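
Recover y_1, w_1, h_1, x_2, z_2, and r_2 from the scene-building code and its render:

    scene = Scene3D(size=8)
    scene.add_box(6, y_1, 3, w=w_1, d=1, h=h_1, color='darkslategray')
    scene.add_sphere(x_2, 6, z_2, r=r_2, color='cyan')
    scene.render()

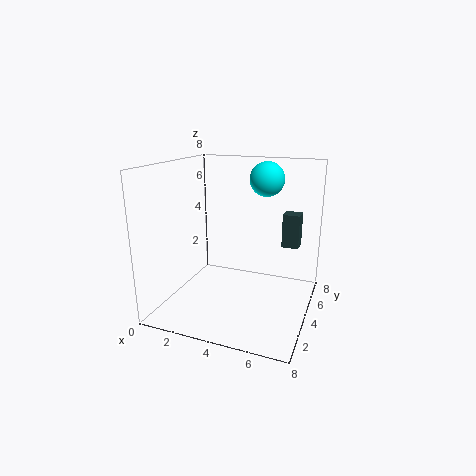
y_1 = 6, w_1 = 1, h_1 = 2, x_2 = 5, z_2 = 7, r_2 = 1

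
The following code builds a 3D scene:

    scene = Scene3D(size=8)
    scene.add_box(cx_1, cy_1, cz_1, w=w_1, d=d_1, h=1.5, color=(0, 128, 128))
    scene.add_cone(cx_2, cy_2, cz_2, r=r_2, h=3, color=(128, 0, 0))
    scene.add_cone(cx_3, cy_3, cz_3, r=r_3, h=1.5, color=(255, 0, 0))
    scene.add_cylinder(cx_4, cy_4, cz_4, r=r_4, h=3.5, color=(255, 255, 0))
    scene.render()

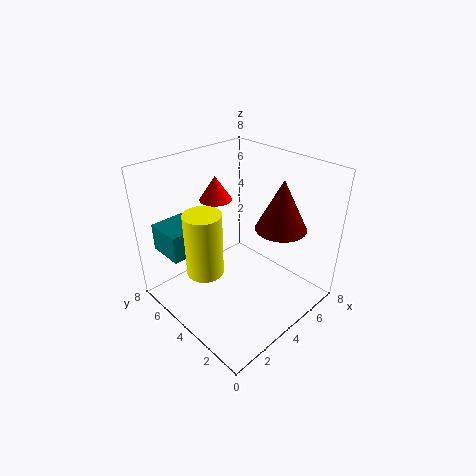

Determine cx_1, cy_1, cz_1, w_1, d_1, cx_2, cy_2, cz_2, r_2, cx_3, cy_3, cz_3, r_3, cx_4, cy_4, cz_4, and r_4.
cx_1 = 0.5, cy_1 = 5, cz_1 = 3.5, w_1 = 2, d_1 = 2, cx_2 = 6.5, cy_2 = 3, cz_2 = 4, r_2 = 1.5, cx_3 = 5, cy_3 = 7, cz_3 = 5, r_3 = 1, cx_4 = 2, cy_4 = 4.5, cz_4 = 2.5, r_4 = 1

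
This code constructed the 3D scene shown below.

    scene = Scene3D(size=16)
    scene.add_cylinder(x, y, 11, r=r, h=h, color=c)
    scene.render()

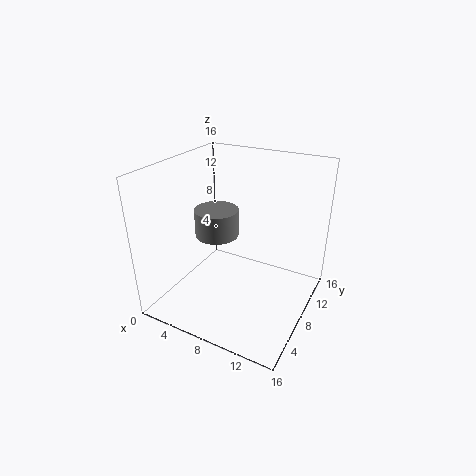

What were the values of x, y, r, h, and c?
x = 8.5; y = 3; r = 2; h = 2.5; c = 'gray'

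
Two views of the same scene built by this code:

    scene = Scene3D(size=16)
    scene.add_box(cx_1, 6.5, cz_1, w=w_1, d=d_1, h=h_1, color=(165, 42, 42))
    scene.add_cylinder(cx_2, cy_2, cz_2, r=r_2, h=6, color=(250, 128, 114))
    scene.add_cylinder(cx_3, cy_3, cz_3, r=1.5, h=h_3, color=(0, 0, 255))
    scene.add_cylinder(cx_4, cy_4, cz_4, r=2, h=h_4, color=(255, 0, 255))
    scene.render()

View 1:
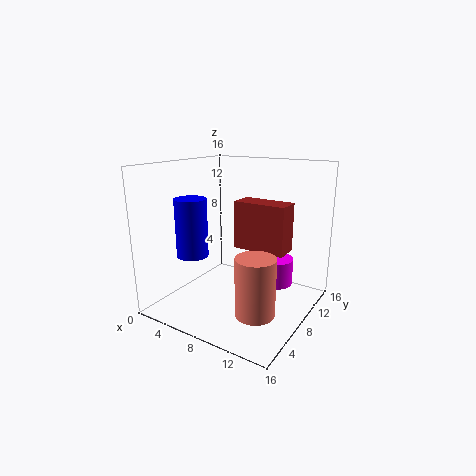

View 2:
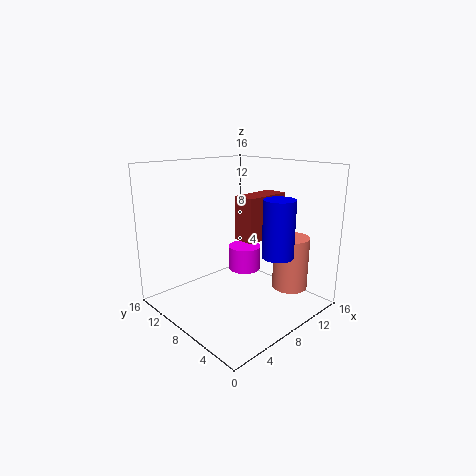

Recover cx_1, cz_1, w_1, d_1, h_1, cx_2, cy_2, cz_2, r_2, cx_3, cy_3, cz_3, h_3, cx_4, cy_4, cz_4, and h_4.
cx_1 = 8.5; cz_1 = 7.5; w_1 = 5.5; d_1 = 2.5; h_1 = 5; cx_2 = 12.5; cy_2 = 4; cz_2 = 2; r_2 = 2; cx_3 = 7; cy_3 = 1.5; cz_3 = 8; h_3 = 5.5; cx_4 = 11.5; cy_4 = 10.5; cz_4 = 2.5; h_4 = 3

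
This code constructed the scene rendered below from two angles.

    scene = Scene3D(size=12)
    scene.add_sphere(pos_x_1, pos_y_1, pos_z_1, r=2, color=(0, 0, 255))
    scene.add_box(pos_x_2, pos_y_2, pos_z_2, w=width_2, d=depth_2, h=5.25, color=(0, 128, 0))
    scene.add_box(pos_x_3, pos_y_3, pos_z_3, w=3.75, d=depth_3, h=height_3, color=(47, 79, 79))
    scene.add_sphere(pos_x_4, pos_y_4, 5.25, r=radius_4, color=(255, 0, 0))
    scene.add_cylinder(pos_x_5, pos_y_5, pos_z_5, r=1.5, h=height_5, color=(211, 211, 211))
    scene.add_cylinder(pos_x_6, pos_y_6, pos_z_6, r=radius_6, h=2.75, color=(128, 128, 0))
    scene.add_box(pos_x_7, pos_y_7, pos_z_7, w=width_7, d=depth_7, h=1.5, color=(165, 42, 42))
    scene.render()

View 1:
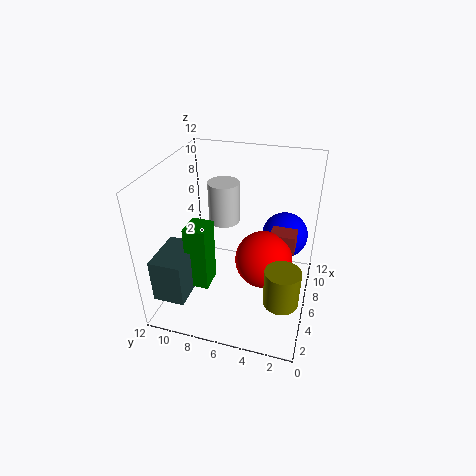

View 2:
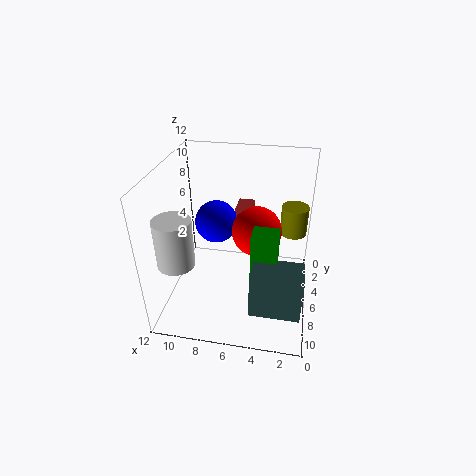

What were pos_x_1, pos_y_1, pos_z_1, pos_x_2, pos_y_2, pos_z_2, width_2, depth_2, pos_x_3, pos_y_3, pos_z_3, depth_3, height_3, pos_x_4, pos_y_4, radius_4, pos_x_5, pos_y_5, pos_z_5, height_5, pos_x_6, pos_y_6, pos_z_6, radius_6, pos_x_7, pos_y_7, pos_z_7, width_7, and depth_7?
pos_x_1 = 8.75; pos_y_1 = 2.5; pos_z_1 = 5.25; pos_x_2 = 2.5; pos_y_2 = 7.5; pos_z_2 = 3; width_2 = 2; depth_2 = 1.75; pos_x_3 = 0.5; pos_y_3 = 8.75; pos_z_3 = 2.75; depth_3 = 2.5; height_3 = 3.5; pos_x_4 = 4.75; pos_y_4 = 3.5; radius_4 = 2.25; pos_x_5 = 10.5; pos_y_5 = 8.75; pos_z_5 = 4.75; height_5 = 4; pos_x_6 = 1.5; pos_y_6 = 1.5; pos_z_6 = 4.25; radius_6 = 1.25; pos_x_7 = 5.25; pos_y_7 = 1.25; pos_z_7 = 5.75; width_7 = 1.5; depth_7 = 2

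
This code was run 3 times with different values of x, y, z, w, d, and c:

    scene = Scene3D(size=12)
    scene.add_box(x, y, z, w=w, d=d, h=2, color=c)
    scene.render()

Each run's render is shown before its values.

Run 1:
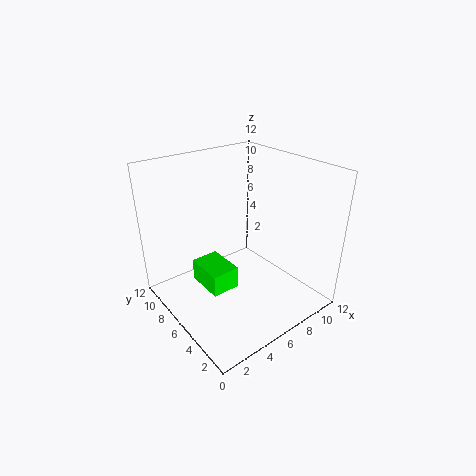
x = 3.5; y = 6; z = 1; w = 2.5; d = 3.5; c = 'lime'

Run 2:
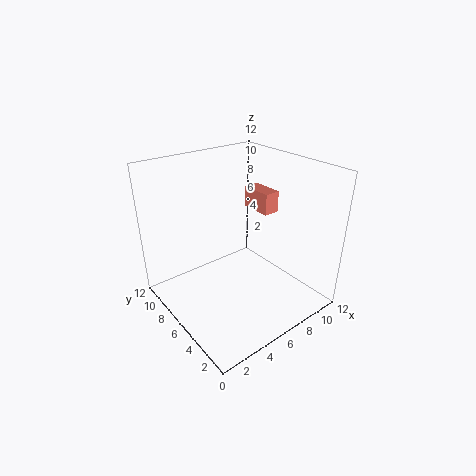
x = 10; y = 7; z = 6.5; w = 1.5; d = 3; c = 'salmon'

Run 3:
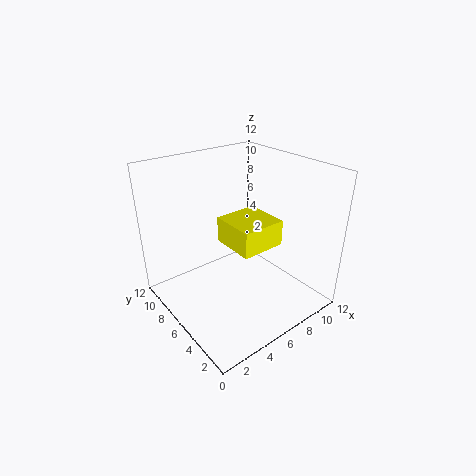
x = 4; y = 2.5; z = 6.5; w = 3.5; d = 3.5; c = 'yellow'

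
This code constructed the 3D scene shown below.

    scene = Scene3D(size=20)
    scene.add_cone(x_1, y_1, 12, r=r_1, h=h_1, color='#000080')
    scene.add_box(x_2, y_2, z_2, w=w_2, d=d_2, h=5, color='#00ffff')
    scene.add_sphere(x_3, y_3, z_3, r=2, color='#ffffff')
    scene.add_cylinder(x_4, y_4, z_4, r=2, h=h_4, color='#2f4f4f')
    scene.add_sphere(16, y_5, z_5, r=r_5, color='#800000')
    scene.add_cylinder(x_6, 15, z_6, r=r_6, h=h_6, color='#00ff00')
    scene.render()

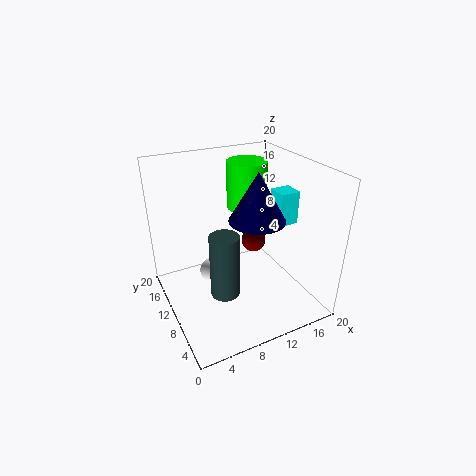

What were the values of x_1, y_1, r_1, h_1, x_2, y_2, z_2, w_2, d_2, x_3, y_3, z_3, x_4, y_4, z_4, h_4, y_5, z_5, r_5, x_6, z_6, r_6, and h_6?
x_1 = 13
y_1 = 10
r_1 = 4
h_1 = 7
x_2 = 17
y_2 = 10
z_2 = 10
w_2 = 3
d_2 = 3
x_3 = 8
y_3 = 15
z_3 = 2
x_4 = 7
y_4 = 8
z_4 = 3
h_4 = 9
y_5 = 16
z_5 = 5
r_5 = 2
x_6 = 14
z_6 = 12
r_6 = 3
h_6 = 7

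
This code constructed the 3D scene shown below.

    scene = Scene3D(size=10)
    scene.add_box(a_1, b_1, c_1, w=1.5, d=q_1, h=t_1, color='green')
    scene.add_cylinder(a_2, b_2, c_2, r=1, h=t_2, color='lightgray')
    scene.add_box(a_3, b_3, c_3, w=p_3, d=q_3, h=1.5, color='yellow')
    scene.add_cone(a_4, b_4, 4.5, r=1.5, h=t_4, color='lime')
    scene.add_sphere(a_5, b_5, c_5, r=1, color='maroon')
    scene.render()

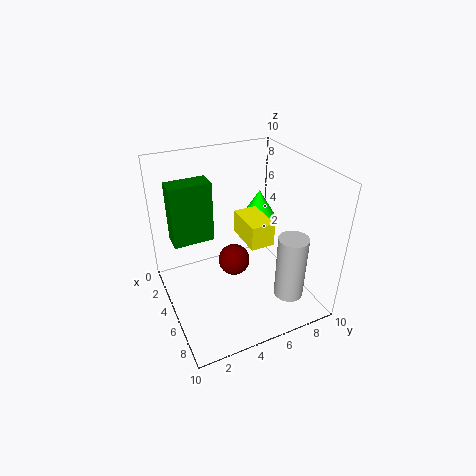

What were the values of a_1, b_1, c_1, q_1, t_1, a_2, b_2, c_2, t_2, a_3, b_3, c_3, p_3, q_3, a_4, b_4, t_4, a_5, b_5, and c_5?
a_1 = 1.5
b_1 = 1
c_1 = 4
q_1 = 3
t_1 = 4.5
a_2 = 8
b_2 = 7.5
c_2 = 1.5
t_2 = 4.5
a_3 = 5.5
b_3 = 4.5
c_3 = 6
p_3 = 2.5
q_3 = 1.5
a_4 = 2.5
b_4 = 8
t_4 = 2.5
a_5 = 6.5
b_5 = 4
c_5 = 4.5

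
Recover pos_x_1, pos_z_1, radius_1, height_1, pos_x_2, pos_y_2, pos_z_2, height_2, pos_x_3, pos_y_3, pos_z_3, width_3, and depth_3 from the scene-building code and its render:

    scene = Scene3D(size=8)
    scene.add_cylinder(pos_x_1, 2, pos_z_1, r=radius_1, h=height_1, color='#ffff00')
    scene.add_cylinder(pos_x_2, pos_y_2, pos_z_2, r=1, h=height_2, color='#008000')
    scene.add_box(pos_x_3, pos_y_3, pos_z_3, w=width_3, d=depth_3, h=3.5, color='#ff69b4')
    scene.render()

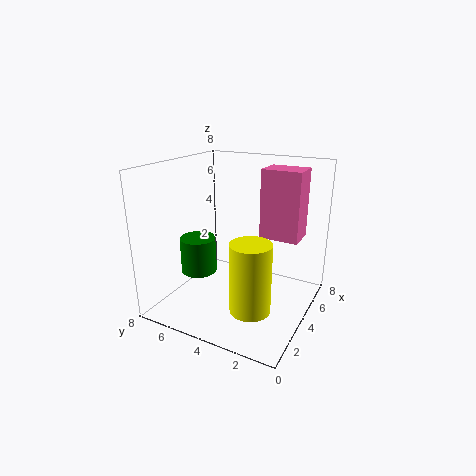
pos_x_1 = 1.5, pos_z_1 = 1.5, radius_1 = 1, height_1 = 3.5, pos_x_2 = 3, pos_y_2 = 6, pos_z_2 = 2, height_2 = 2, pos_x_3 = 3.5, pos_y_3 = 0.5, pos_z_3 = 4.5, width_3 = 1.5, depth_3 = 2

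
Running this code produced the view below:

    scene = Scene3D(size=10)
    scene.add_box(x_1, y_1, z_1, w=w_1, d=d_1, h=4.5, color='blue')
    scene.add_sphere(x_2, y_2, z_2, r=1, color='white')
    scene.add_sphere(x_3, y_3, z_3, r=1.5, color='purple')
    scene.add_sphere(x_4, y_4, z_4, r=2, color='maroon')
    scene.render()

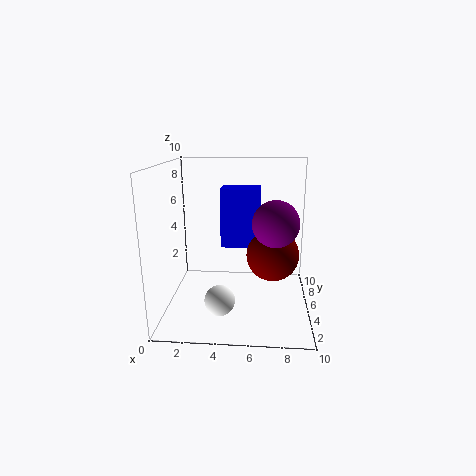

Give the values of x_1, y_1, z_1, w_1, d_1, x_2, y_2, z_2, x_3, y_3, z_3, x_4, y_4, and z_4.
x_1 = 3.5, y_1 = 7, z_1 = 3.5, w_1 = 3, d_1 = 2, x_2 = 4, y_2 = 2.5, z_2 = 1.5, x_3 = 7.5, y_3 = 3.5, z_3 = 6.5, x_4 = 7.5, y_4 = 7, z_4 = 3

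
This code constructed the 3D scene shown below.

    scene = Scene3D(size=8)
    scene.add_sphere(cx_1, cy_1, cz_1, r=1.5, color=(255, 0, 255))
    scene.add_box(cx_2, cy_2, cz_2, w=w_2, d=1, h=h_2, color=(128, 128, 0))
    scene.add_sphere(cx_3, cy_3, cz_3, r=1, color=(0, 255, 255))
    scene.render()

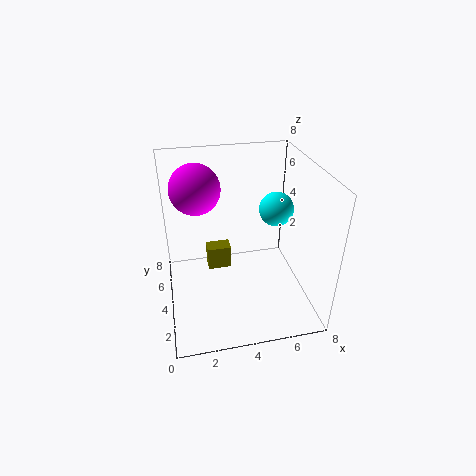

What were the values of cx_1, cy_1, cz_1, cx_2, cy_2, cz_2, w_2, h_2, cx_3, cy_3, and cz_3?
cx_1 = 2
cy_1 = 6.5
cz_1 = 6
cx_2 = 2.5
cy_2 = 6
cz_2 = 0.5
w_2 = 1.5
h_2 = 1.5
cx_3 = 6.5
cy_3 = 5
cz_3 = 5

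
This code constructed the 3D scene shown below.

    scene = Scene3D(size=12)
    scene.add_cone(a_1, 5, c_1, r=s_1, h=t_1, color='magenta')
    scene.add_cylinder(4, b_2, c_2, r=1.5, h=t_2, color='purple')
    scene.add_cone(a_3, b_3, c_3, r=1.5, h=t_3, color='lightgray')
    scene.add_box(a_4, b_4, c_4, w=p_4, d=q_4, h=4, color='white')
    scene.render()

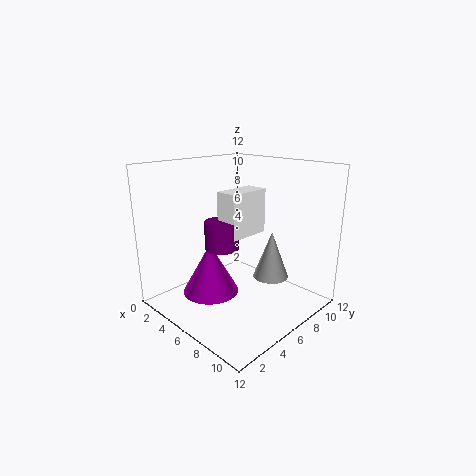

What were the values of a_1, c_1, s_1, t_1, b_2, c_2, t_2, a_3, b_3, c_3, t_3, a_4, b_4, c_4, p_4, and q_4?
a_1 = 3.5; c_1 = 0.5; s_1 = 2.5; t_1 = 4.5; b_2 = 6; c_2 = 4.5; t_2 = 2.5; a_3 = 8; b_3 = 8; c_3 = 2.5; t_3 = 4; a_4 = 3.5; b_4 = 6; c_4 = 5.5; p_4 = 2; q_4 = 4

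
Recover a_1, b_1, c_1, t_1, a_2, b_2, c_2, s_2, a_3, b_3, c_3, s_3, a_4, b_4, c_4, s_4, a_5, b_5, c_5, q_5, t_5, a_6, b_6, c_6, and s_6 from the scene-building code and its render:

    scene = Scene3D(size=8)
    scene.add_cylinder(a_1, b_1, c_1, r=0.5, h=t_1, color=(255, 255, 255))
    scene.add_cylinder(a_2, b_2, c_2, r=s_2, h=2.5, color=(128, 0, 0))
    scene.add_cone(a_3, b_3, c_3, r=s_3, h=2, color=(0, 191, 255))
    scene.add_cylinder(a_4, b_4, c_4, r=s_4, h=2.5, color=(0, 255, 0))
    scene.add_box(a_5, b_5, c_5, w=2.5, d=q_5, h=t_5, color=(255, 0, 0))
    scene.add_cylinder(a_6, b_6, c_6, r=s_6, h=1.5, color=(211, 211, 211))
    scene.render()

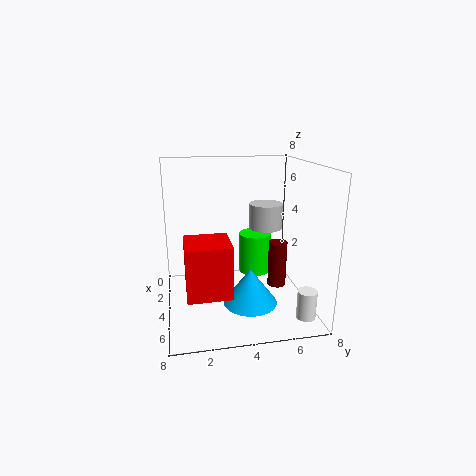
a_1 = 7; b_1 = 7; c_1 = 0.5; t_1 = 1.5; a_2 = 5; b_2 = 6; c_2 = 1.5; s_2 = 0.5; a_3 = 5; b_3 = 4.5; c_3 = 0.5; s_3 = 1.5; a_4 = 2; b_4 = 5.5; c_4 = 1; s_4 = 1; a_5 = 3; b_5 = 1; c_5 = 1; q_5 = 2.5; t_5 = 3; a_6 = 2.5; b_6 = 6; c_6 = 4; s_6 = 1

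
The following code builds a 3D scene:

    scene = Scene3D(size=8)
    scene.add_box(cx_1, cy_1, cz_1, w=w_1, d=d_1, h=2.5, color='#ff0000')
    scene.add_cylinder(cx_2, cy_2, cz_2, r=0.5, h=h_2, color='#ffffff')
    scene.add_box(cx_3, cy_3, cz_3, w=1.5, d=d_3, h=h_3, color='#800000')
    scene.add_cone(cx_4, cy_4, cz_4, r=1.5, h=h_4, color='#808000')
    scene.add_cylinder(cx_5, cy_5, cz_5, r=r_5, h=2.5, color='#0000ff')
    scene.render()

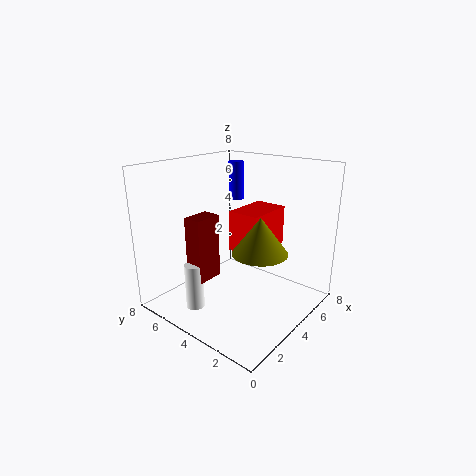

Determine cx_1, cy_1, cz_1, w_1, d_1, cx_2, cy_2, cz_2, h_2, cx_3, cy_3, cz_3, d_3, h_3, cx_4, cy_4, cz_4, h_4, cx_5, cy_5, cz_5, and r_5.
cx_1 = 5, cy_1 = 3.5, cz_1 = 2.5, w_1 = 3, d_1 = 2, cx_2 = 1.5, cy_2 = 5, cz_2 = 0.5, h_2 = 2.5, cx_3 = 1.5, cy_3 = 4.5, cz_3 = 2, d_3 = 1, h_3 = 3.5, cx_4 = 4, cy_4 = 2.5, cz_4 = 3.5, h_4 = 2, cx_5 = 7.5, cy_5 = 7, cz_5 = 5, r_5 = 0.5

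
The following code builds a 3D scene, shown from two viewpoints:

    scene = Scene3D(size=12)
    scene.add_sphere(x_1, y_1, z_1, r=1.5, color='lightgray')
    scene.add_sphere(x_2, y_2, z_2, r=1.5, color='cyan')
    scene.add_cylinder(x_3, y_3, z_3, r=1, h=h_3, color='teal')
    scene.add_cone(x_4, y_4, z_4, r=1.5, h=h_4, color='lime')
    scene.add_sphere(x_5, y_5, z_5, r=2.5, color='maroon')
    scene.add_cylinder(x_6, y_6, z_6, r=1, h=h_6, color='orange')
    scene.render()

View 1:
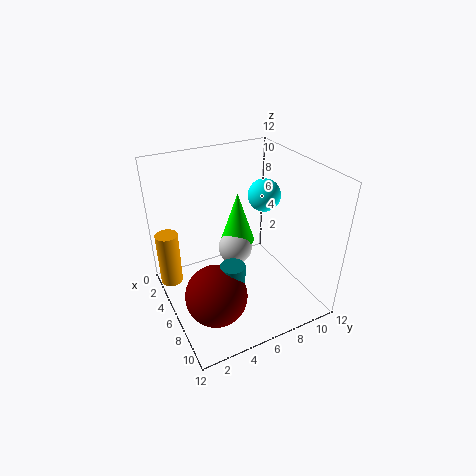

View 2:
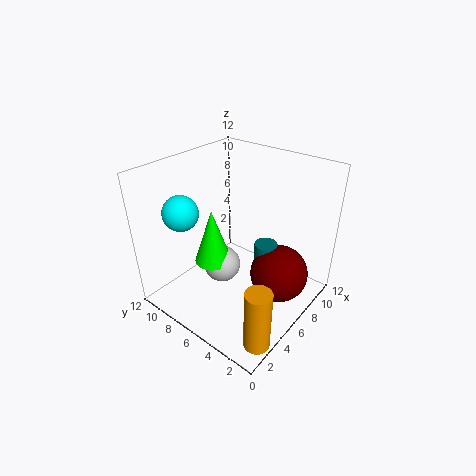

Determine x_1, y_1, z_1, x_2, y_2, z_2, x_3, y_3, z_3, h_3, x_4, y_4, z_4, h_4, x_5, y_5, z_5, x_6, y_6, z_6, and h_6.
x_1 = 4.5, y_1 = 6.5, z_1 = 4, x_2 = 3.5, y_2 = 10, z_2 = 8, x_3 = 8, y_3 = 4.5, z_3 = 1.5, h_3 = 3.5, x_4 = 4, y_4 = 7, z_4 = 4.5, h_4 = 4.5, x_5 = 8, y_5 = 3, z_5 = 2.5, x_6 = 2, y_6 = 1, z_6 = 0.5, h_6 = 5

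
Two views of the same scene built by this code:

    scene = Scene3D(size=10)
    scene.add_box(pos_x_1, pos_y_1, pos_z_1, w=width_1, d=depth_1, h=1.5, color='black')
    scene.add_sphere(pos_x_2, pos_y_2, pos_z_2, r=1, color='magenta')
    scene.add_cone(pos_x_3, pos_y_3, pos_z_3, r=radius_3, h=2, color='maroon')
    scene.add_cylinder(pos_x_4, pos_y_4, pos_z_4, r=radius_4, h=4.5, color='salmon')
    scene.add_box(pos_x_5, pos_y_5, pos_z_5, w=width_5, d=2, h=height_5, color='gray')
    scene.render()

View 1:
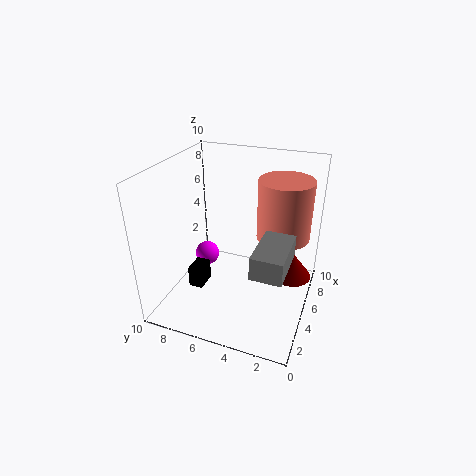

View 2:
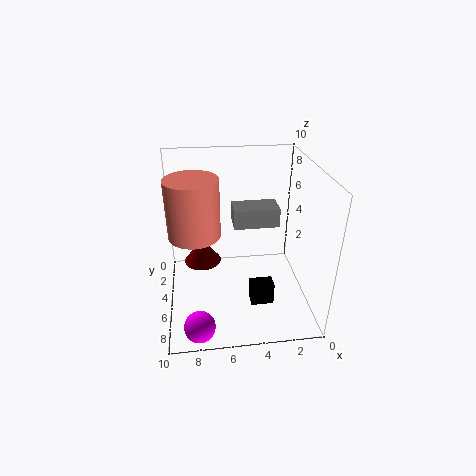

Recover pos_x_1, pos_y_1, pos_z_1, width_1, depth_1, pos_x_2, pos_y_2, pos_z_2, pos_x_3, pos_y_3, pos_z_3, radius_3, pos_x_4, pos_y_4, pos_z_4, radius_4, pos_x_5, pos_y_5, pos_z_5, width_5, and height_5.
pos_x_1 = 3, pos_y_1 = 7, pos_z_1 = 1.5, width_1 = 1.5, depth_1 = 1, pos_x_2 = 8, pos_y_2 = 9, pos_z_2 = 1, pos_x_3 = 7.5, pos_y_3 = 1.5, pos_z_3 = 1, radius_3 = 1.5, pos_x_4 = 8, pos_y_4 = 2.5, pos_z_4 = 4, radius_4 = 2, pos_x_5 = 1.5, pos_y_5 = 1, pos_z_5 = 4.5, width_5 = 3.5, height_5 = 1.5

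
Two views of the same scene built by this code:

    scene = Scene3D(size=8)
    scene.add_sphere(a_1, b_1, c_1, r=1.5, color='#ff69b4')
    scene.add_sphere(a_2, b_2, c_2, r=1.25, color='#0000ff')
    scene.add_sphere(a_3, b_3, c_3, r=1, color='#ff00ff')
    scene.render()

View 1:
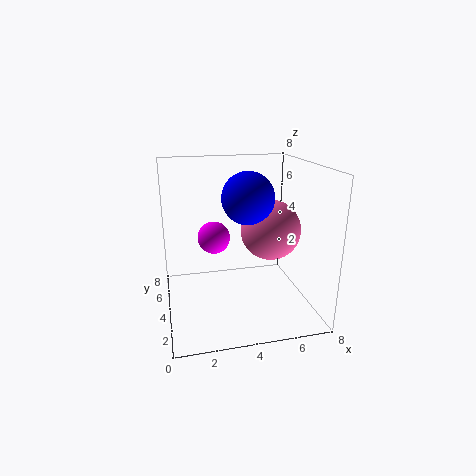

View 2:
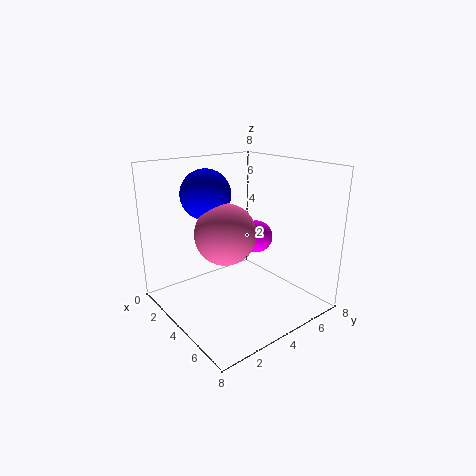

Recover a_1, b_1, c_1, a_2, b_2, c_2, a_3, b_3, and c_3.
a_1 = 5.25
b_1 = 2.25
c_1 = 5
a_2 = 4
b_2 = 2
c_2 = 6.75
a_3 = 3
b_3 = 6.25
c_3 = 3.25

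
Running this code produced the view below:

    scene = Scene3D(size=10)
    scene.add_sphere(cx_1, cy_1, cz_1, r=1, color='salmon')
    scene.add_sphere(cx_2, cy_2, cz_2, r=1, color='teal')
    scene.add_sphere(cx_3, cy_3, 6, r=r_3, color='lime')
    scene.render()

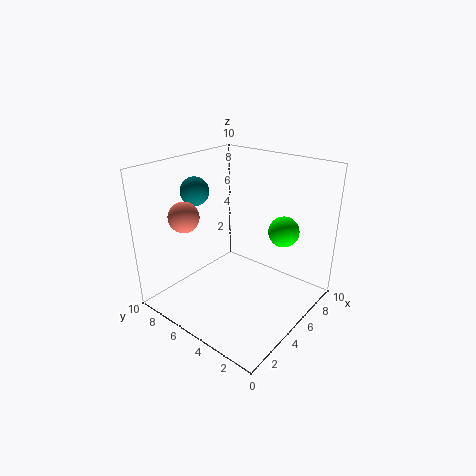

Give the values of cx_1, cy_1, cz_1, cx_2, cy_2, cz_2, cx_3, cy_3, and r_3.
cx_1 = 2, cy_1 = 7, cz_1 = 7, cx_2 = 4, cy_2 = 8, cz_2 = 8, cx_3 = 6, cy_3 = 2, r_3 = 1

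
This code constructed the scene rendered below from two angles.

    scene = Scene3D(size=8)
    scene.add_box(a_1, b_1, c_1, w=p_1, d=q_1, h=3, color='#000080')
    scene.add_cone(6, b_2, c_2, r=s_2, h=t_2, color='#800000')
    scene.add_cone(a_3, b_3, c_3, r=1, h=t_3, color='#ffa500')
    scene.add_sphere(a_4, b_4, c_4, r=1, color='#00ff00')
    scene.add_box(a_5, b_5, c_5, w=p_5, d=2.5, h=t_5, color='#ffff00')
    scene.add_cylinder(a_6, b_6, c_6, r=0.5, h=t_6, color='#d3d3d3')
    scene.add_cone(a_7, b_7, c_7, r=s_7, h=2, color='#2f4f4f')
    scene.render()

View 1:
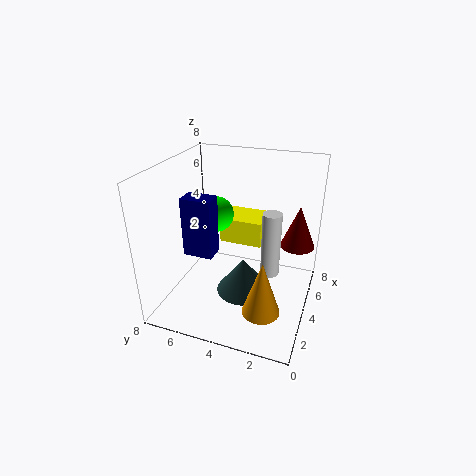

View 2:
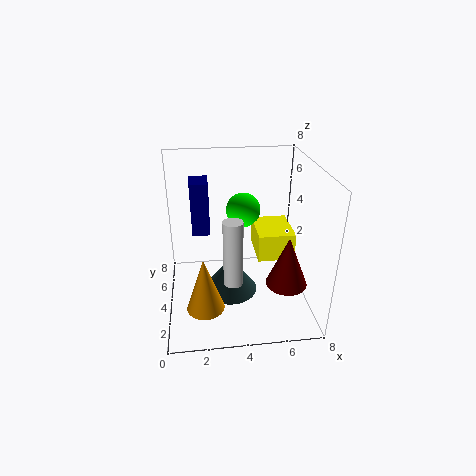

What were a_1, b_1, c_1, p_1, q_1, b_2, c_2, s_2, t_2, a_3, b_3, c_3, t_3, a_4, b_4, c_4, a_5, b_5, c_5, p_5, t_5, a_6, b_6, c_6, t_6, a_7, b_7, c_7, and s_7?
a_1 = 1.5; b_1 = 4.5; c_1 = 4; p_1 = 1; q_1 = 1.5; b_2 = 1; c_2 = 3; s_2 = 1; t_2 = 2.5; a_3 = 2; b_3 = 2; c_3 = 1; t_3 = 3; a_4 = 4.5; b_4 = 5.5; c_4 = 5; a_5 = 5; b_5 = 3; c_5 = 3; p_5 = 2; t_5 = 1.5; a_6 = 3.5; b_6 = 2; c_6 = 2.5; t_6 = 3.5; a_7 = 3.5; b_7 = 3.5; c_7 = 1; s_7 = 1.5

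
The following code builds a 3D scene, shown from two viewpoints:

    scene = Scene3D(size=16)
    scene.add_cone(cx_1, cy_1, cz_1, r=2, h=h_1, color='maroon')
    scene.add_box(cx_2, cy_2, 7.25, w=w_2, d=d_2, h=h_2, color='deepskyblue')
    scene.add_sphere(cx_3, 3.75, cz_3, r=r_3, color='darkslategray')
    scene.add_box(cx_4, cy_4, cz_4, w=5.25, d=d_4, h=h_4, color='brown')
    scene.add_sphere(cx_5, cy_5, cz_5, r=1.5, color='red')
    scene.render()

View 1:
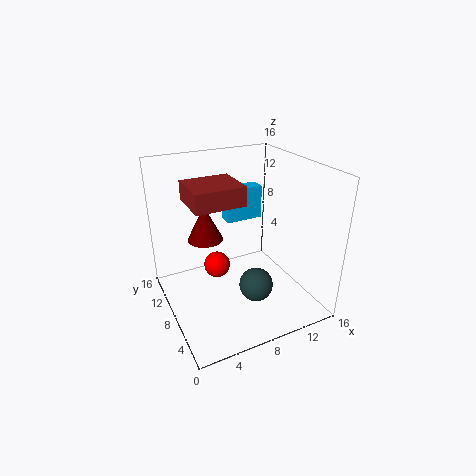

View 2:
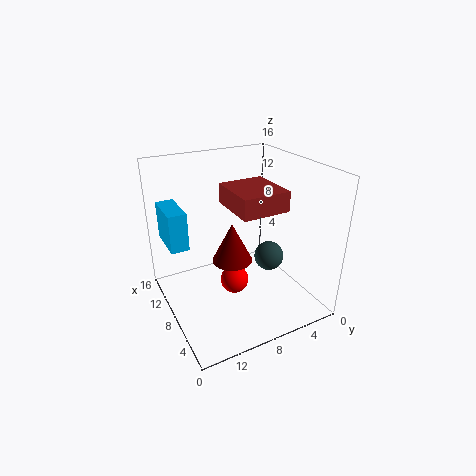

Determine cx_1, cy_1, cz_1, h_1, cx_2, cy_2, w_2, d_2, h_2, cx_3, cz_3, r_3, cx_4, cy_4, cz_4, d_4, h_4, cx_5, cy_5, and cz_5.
cx_1 = 5; cy_1 = 10.25; cz_1 = 7.5; h_1 = 4; cx_2 = 9.25; cy_2 = 13.25; w_2 = 4.75; d_2 = 2; h_2 = 4.25; cx_3 = 8; cz_3 = 4.5; r_3 = 1.75; cx_4 = 2.5; cy_4 = 5.5; cz_4 = 12.75; d_4 = 4.75; h_4 = 2; cx_5 = 6; cy_5 = 9.5; cz_5 = 4.25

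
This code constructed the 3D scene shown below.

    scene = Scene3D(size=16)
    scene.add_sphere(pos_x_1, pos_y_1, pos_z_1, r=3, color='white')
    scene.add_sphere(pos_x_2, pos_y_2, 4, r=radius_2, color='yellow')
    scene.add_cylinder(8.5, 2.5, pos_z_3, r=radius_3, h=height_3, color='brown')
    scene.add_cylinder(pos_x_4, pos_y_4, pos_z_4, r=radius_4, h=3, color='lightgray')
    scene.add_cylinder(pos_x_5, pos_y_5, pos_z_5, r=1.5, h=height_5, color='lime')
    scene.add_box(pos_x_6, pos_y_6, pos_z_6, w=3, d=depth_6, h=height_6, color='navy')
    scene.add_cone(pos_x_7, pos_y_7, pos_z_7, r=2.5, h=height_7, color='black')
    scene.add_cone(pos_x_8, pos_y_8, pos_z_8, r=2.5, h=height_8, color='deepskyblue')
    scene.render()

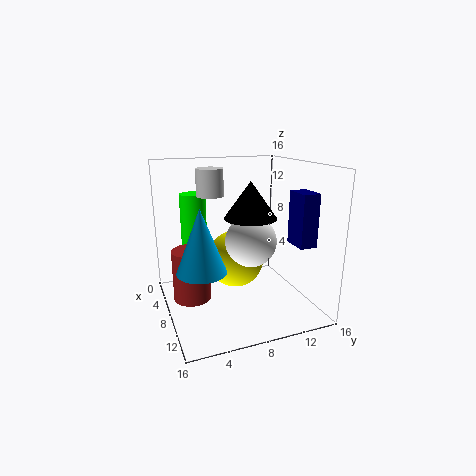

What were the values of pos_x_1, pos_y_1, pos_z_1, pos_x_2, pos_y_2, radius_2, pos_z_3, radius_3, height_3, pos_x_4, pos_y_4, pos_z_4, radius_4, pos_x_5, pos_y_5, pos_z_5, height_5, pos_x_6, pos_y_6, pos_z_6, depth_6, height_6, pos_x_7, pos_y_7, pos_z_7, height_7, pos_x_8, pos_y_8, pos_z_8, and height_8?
pos_x_1 = 7; pos_y_1 = 10; pos_z_1 = 7; pos_x_2 = 4.5; pos_y_2 = 9; radius_2 = 3.5; pos_z_3 = 2; radius_3 = 2; height_3 = 5.5; pos_x_4 = 6; pos_y_4 = 5.5; pos_z_4 = 12.5; radius_4 = 1.5; pos_x_5 = 4; pos_y_5 = 4; pos_z_5 = 6; height_5 = 6.5; pos_x_6 = 8.5; pos_y_6 = 14; pos_z_6 = 7; depth_6 = 2; height_6 = 6; pos_x_7 = 12.5; pos_y_7 = 7.5; pos_z_7 = 11.5; height_7 = 3.5; pos_x_8 = 11; pos_y_8 = 3; pos_z_8 = 6; height_8 = 6.5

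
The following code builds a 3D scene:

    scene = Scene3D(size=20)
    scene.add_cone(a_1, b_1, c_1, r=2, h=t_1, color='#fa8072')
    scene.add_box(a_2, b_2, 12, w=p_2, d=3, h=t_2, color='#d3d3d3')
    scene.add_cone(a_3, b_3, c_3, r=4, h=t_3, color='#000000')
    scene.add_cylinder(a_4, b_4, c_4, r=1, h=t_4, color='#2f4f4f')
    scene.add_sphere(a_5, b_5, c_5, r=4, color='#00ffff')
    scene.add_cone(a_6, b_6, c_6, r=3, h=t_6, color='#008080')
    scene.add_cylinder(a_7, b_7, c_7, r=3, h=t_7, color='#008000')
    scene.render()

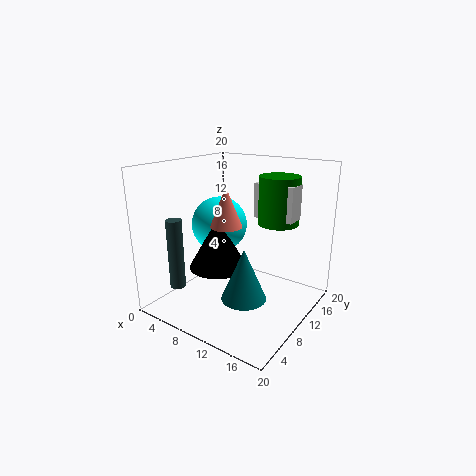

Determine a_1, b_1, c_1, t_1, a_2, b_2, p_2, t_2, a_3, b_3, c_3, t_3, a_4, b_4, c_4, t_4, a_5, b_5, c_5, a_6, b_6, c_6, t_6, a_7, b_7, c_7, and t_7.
a_1 = 11
b_1 = 6
c_1 = 13
t_1 = 5
a_2 = 10
b_2 = 14
p_2 = 6
t_2 = 5
a_3 = 8
b_3 = 8
c_3 = 6
t_3 = 7
a_4 = 6
b_4 = 2
c_4 = 5
t_4 = 9
a_5 = 6
b_5 = 11
c_5 = 11
a_6 = 13
b_6 = 7
c_6 = 3
t_6 = 7
a_7 = 13
b_7 = 16
c_7 = 11
t_7 = 7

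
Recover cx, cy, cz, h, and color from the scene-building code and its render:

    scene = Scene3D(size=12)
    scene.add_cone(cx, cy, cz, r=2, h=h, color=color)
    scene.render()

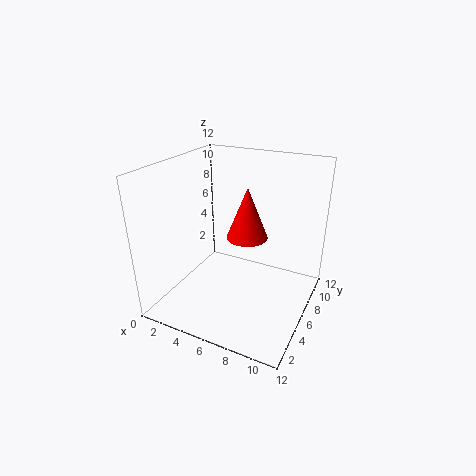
cx = 5, cy = 10, cz = 4, h = 5, color = 'red'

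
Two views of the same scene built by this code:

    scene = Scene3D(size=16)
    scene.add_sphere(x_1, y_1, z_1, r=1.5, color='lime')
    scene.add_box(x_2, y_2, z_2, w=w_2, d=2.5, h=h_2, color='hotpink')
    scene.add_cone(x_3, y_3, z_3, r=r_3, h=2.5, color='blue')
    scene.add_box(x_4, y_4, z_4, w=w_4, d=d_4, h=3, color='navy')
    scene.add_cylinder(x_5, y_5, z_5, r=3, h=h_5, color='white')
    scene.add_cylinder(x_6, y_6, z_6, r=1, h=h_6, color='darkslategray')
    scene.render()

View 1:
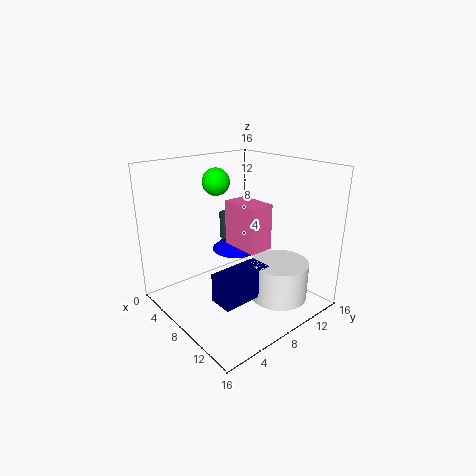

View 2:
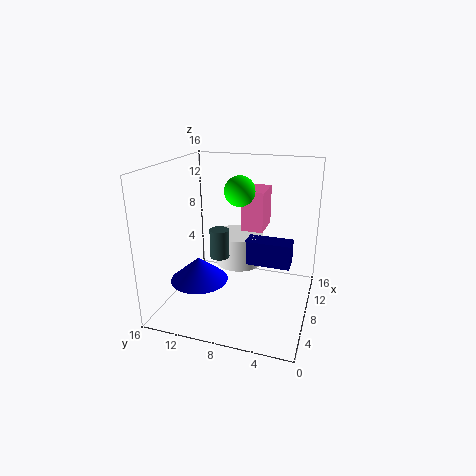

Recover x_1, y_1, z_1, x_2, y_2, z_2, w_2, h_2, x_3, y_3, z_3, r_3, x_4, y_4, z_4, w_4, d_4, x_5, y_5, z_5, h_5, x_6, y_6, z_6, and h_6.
x_1 = 5.5
y_1 = 7
z_1 = 14
x_2 = 9
y_2 = 5.5
z_2 = 8.5
w_2 = 4
h_2 = 4.5
x_3 = 4
y_3 = 11
z_3 = 4.5
r_3 = 3
x_4 = 10.5
y_4 = 2.5
z_4 = 3.5
w_4 = 2.5
d_4 = 5.5
x_5 = 13
y_5 = 9.5
z_5 = 2.5
h_5 = 4
x_6 = 5
y_6 = 9
z_6 = 7
h_6 = 3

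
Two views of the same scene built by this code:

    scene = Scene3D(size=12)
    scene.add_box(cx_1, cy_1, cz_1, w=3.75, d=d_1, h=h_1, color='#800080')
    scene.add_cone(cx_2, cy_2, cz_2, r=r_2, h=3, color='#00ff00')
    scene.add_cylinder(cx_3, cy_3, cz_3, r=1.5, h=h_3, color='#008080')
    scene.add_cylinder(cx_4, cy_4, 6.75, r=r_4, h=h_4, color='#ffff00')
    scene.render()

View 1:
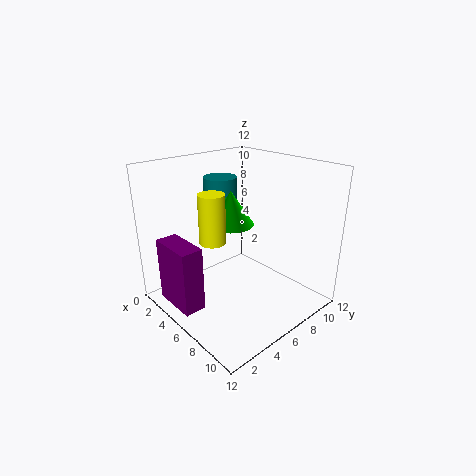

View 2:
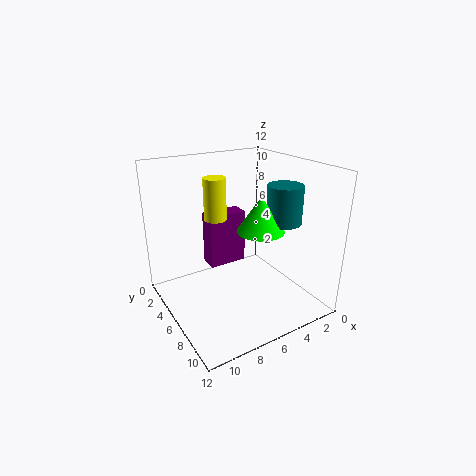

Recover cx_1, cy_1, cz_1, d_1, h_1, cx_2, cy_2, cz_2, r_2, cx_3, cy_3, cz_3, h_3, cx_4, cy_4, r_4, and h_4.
cx_1 = 2.75, cy_1 = 0.25, cz_1 = 1.25, d_1 = 1.75, h_1 = 5.25, cx_2 = 4.25, cy_2 = 6.75, cz_2 = 6.5, r_2 = 2, cx_3 = 2.25, cy_3 = 7.25, cz_3 = 7, h_3 = 3.25, cx_4 = 6.5, cy_4 = 3, r_4 = 1, h_4 = 3.75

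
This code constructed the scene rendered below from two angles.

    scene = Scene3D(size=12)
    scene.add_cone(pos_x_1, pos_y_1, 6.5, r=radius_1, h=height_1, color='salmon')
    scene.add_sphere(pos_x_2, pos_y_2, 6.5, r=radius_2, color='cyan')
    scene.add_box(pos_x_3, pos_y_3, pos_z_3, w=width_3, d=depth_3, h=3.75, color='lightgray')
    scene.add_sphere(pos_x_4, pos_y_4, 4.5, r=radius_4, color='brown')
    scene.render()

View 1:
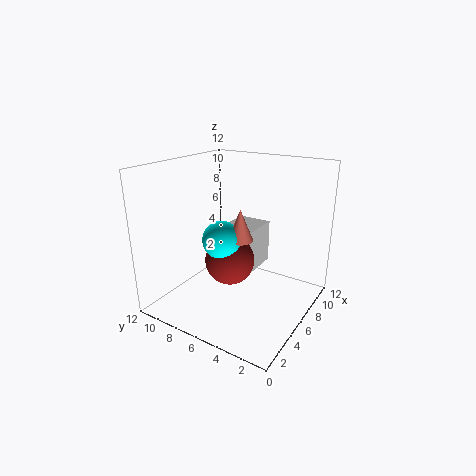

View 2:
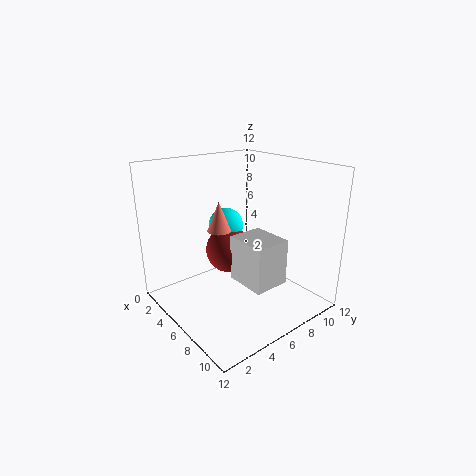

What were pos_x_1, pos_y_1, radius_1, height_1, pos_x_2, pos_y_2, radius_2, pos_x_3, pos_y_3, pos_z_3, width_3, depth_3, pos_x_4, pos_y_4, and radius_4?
pos_x_1 = 4.75
pos_y_1 = 5
radius_1 = 1
height_1 = 2.5
pos_x_2 = 4
pos_y_2 = 6.25
radius_2 = 1.5
pos_x_3 = 6.25
pos_y_3 = 5
pos_z_3 = 2.75
width_3 = 3.5
depth_3 = 3
pos_x_4 = 4.75
pos_y_4 = 6
radius_4 = 2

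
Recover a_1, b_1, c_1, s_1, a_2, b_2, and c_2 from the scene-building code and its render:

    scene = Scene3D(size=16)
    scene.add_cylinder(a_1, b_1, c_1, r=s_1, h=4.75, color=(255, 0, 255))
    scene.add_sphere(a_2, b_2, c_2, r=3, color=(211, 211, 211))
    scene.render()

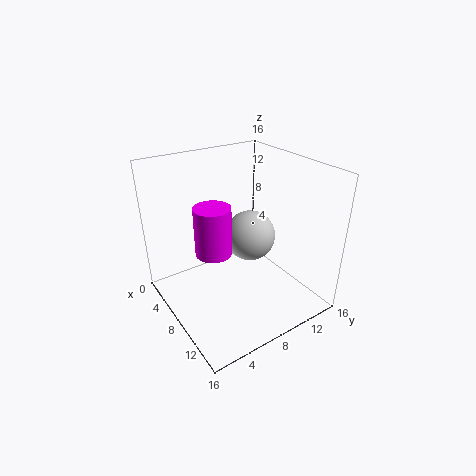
a_1 = 10.5, b_1 = 3.5, c_1 = 9, s_1 = 1.75, a_2 = 6.5, b_2 = 10.75, c_2 = 6.75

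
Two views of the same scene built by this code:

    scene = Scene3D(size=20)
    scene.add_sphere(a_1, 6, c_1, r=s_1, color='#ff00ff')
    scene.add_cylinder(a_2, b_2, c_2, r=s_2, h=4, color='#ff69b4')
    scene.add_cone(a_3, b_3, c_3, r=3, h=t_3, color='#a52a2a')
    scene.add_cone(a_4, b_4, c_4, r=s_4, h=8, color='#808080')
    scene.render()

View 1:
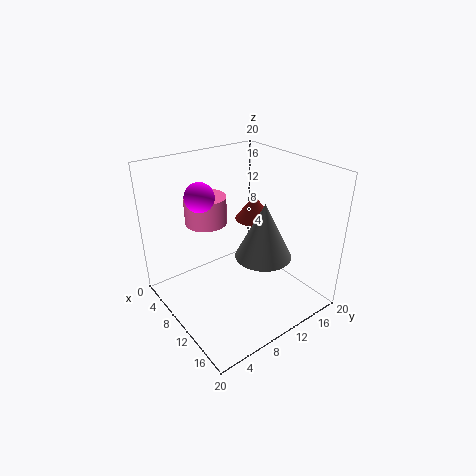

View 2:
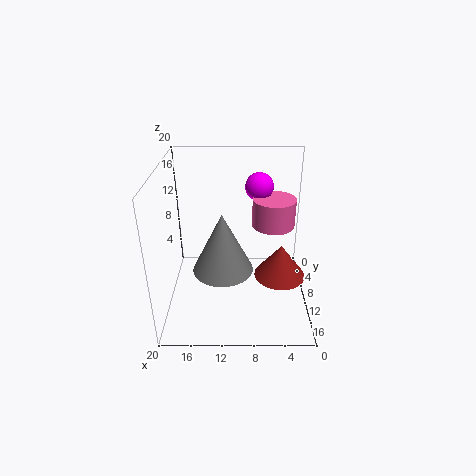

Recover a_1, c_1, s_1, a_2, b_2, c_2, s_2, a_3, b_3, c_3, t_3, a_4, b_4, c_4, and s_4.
a_1 = 7, c_1 = 16, s_1 = 2, a_2 = 5, b_2 = 8, c_2 = 11, s_2 = 3, a_3 = 5, b_3 = 17, c_3 = 9, t_3 = 4, a_4 = 12, b_4 = 13, c_4 = 7, s_4 = 4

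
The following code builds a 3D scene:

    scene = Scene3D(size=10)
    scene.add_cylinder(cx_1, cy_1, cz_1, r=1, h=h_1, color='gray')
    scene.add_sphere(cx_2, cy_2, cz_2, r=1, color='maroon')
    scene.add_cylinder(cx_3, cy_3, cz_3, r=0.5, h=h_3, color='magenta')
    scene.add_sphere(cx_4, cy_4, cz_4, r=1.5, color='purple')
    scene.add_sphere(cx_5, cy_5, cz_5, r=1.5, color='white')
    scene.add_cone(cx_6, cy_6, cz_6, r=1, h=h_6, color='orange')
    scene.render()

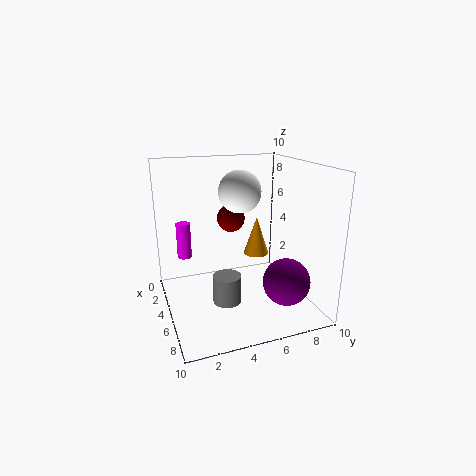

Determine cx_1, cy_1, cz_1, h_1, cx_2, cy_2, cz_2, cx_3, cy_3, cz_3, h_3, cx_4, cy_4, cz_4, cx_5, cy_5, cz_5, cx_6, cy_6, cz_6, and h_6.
cx_1 = 5.5, cy_1 = 4, cz_1 = 0.5, h_1 = 2, cx_2 = 3.5, cy_2 = 5, cz_2 = 6, cx_3 = 3.5, cy_3 = 1.5, cz_3 = 3.5, h_3 = 2.5, cx_4 = 8.5, cy_4 = 7, cz_4 = 3, cx_5 = 4, cy_5 = 5.5, cz_5 = 8, cx_6 = 2.5, cy_6 = 7.5, cz_6 = 2.5, h_6 = 3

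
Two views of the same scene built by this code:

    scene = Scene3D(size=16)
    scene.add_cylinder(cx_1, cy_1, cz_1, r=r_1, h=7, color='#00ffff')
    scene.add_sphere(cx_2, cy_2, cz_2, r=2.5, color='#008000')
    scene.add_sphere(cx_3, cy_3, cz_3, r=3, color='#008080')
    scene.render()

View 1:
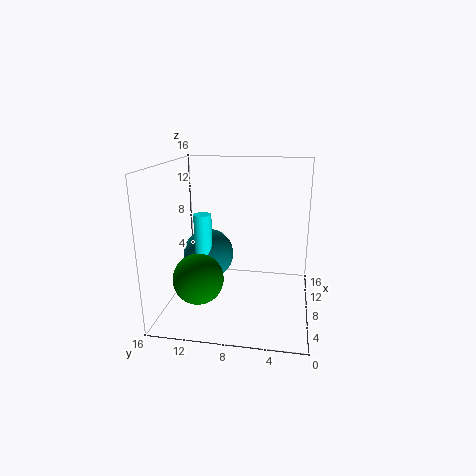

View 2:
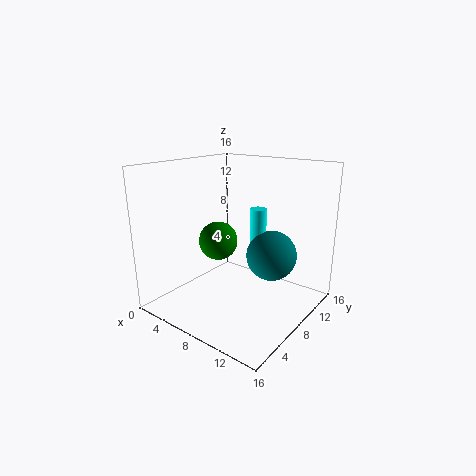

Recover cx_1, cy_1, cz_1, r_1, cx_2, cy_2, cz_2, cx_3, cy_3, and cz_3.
cx_1 = 8; cy_1 = 12; cz_1 = 3.5; r_1 = 1; cx_2 = 2.5; cy_2 = 11; cz_2 = 5.5; cx_3 = 10; cy_3 = 12; cz_3 = 5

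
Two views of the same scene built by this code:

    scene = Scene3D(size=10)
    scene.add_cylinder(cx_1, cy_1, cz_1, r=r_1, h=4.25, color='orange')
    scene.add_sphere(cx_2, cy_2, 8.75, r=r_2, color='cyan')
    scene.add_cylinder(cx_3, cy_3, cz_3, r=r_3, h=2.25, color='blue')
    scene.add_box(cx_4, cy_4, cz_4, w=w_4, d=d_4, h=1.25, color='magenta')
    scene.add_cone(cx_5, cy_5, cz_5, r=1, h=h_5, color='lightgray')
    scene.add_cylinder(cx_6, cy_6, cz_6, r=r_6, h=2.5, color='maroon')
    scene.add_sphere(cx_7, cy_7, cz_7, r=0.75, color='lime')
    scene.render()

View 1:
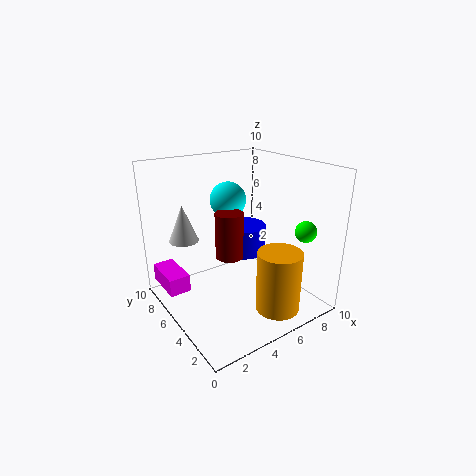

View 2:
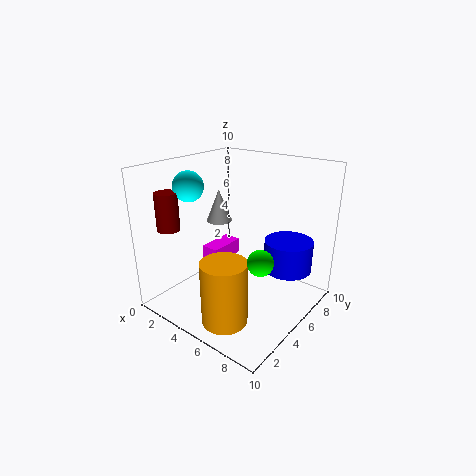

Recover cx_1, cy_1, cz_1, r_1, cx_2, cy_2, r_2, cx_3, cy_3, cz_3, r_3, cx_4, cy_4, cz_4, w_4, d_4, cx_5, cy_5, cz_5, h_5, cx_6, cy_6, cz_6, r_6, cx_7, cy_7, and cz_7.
cx_1 = 6.25; cy_1 = 2; cz_1 = 0.5; r_1 = 1.5; cx_2 = 2.75; cy_2 = 2.75; r_2 = 1; cx_3 = 7.5; cy_3 = 7.75; cz_3 = 2.25; r_3 = 1.75; cx_4 = 0.25; cy_4 = 6.25; cz_4 = 1.25; w_4 = 1.5; d_4 = 3; cx_5 = 1.75; cy_5 = 6.75; cz_5 = 5; h_5 = 2.5; cx_6 = 2; cy_6 = 1.5; cz_6 = 6; r_6 = 0.75; cx_7 = 8.75; cy_7 = 2.25; cz_7 = 5.5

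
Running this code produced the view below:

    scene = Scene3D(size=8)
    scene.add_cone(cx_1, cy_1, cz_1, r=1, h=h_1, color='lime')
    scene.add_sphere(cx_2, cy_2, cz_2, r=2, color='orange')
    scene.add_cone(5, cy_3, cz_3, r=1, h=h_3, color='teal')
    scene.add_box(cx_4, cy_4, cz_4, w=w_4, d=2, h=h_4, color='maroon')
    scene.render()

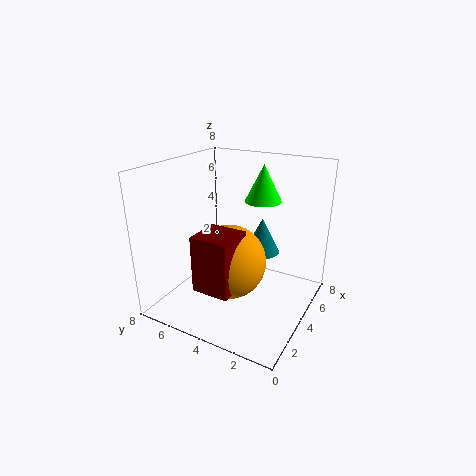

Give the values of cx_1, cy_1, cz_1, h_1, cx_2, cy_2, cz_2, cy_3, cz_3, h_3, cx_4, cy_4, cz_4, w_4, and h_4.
cx_1 = 5, cy_1 = 3, cz_1 = 6, h_1 = 2, cx_2 = 3, cy_2 = 4, cz_2 = 3, cy_3 = 3, cz_3 = 3, h_3 = 2, cx_4 = 1, cy_4 = 3, cz_4 = 2, w_4 = 2, h_4 = 3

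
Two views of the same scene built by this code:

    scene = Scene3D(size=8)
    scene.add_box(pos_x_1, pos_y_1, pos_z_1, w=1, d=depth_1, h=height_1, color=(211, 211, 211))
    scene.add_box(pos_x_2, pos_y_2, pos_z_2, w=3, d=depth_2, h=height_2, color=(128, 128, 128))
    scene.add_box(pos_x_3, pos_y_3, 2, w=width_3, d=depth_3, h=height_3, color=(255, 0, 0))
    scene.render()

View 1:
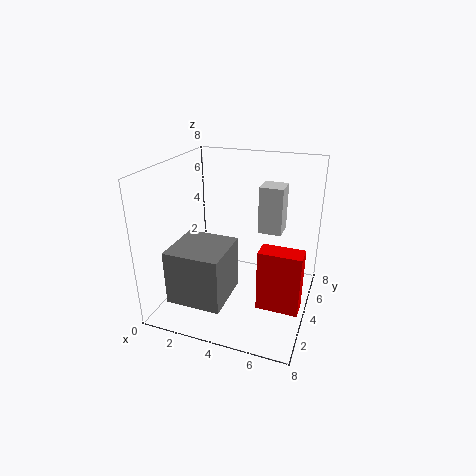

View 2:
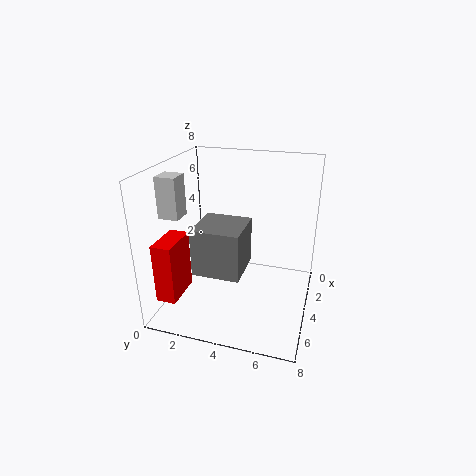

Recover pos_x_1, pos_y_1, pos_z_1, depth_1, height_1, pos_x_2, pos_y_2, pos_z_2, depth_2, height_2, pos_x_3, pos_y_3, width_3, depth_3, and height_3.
pos_x_1 = 6, pos_y_1 = 1, pos_z_1 = 6, depth_1 = 1, height_1 = 2, pos_x_2 = 1, pos_y_2 = 1, pos_z_2 = 1, depth_2 = 3, height_2 = 3, pos_x_3 = 6, pos_y_3 = 1, width_3 = 2, depth_3 = 1, height_3 = 3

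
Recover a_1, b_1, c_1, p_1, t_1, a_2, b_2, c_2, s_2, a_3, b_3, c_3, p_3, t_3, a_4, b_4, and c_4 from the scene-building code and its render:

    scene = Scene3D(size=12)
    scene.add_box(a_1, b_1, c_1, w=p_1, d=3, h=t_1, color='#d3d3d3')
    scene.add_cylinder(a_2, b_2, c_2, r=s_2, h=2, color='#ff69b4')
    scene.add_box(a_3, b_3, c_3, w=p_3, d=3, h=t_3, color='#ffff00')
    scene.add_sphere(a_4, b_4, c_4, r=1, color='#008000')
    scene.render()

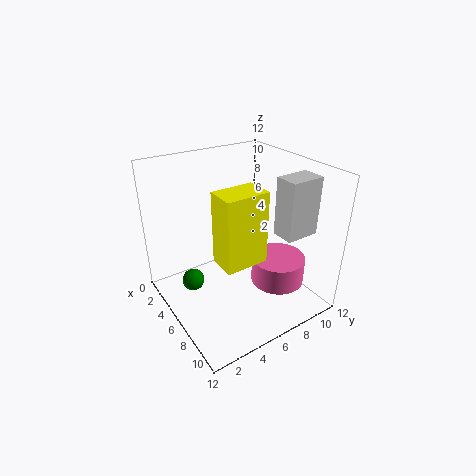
a_1 = 7
b_1 = 9
c_1 = 6
p_1 = 2
t_1 = 5
a_2 = 10
b_2 = 7
c_2 = 4
s_2 = 2
a_3 = 9
b_3 = 2
c_3 = 7
p_3 = 2
t_3 = 5
a_4 = 3
b_4 = 3
c_4 = 1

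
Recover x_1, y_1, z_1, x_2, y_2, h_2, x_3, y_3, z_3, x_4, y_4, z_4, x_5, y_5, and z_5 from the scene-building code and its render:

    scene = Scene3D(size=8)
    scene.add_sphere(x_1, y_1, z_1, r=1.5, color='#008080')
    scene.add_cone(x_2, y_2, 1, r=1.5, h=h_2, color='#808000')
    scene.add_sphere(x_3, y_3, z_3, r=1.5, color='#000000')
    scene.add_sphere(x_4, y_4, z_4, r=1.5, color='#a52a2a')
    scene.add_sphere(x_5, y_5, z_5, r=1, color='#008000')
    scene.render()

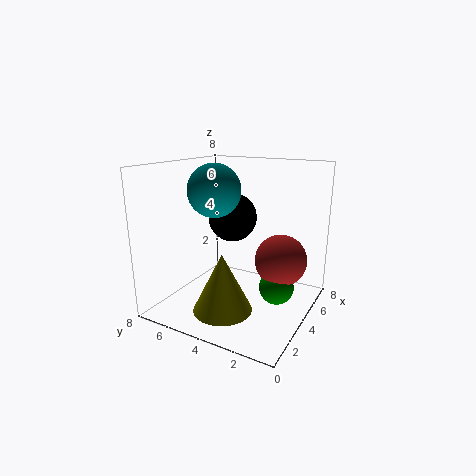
x_1 = 4, y_1 = 5.5, z_1 = 6.5, x_2 = 1.5, y_2 = 3.5, h_2 = 3, x_3 = 6, y_3 = 5.5, z_3 = 4.5, x_4 = 5.5, y_4 = 2, z_4 = 2.5, x_5 = 5, y_5 = 2, z_5 = 1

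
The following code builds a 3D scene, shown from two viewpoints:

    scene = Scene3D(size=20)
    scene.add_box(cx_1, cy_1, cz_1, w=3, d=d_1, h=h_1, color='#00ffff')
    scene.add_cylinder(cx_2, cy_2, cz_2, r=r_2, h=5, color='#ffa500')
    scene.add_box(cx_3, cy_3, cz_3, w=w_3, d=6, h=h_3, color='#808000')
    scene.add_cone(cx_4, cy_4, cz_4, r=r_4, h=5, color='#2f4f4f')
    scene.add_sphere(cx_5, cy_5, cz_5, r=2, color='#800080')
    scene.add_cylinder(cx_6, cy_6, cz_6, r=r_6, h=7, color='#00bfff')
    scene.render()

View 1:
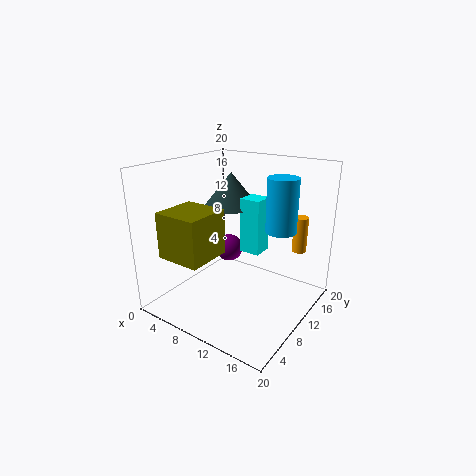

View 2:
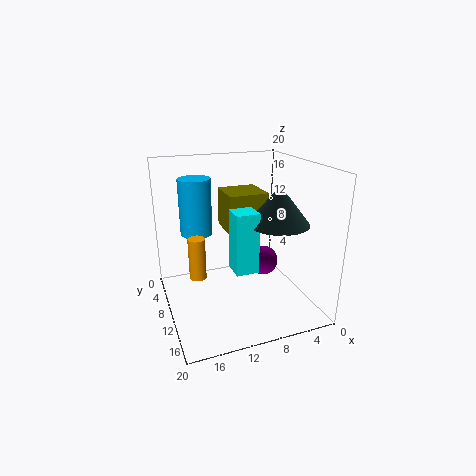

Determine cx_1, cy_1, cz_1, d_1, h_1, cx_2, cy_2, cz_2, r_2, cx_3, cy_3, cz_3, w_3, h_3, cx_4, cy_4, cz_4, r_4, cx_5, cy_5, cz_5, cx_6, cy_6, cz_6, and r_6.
cx_1 = 9; cy_1 = 12; cz_1 = 7; d_1 = 3; h_1 = 8; cx_2 = 17; cy_2 = 15; cz_2 = 8; r_2 = 1; cx_3 = 4; cy_3 = 1; cz_3 = 9; w_3 = 6; h_3 = 6; cx_4 = 6; cy_4 = 14; cz_4 = 13; r_4 = 4; cx_5 = 7; cy_5 = 12; cz_5 = 7; cx_6 = 16; cy_6 = 11; cz_6 = 12; r_6 = 2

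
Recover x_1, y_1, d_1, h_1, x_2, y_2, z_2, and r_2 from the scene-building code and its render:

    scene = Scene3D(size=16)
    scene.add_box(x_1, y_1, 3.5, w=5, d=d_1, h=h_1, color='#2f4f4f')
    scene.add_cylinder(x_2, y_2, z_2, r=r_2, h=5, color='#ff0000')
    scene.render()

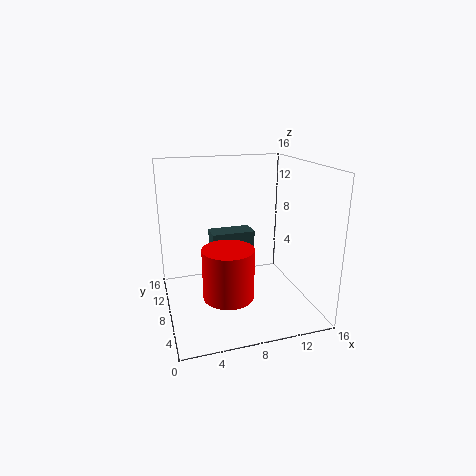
x_1 = 5.5; y_1 = 9.5; d_1 = 2.5; h_1 = 4.5; x_2 = 5.5; y_2 = 3; z_2 = 4; r_2 = 2.5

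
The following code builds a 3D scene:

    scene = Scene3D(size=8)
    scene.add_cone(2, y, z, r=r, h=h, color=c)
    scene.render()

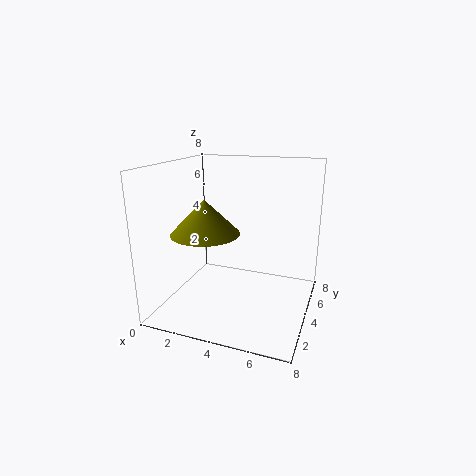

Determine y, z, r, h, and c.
y = 4, z = 4, r = 2, h = 2, c = 'olive'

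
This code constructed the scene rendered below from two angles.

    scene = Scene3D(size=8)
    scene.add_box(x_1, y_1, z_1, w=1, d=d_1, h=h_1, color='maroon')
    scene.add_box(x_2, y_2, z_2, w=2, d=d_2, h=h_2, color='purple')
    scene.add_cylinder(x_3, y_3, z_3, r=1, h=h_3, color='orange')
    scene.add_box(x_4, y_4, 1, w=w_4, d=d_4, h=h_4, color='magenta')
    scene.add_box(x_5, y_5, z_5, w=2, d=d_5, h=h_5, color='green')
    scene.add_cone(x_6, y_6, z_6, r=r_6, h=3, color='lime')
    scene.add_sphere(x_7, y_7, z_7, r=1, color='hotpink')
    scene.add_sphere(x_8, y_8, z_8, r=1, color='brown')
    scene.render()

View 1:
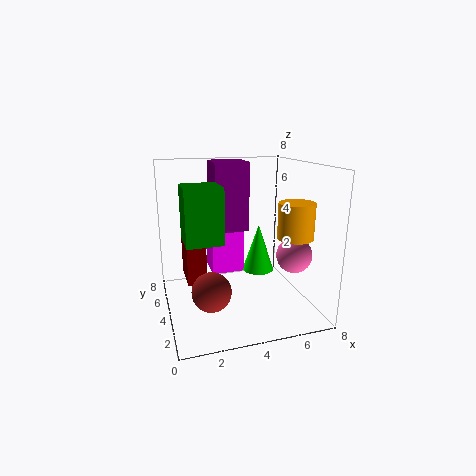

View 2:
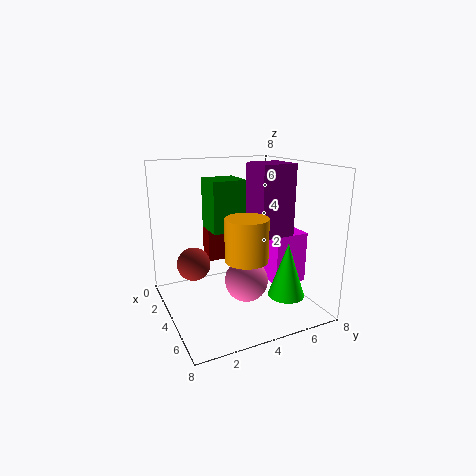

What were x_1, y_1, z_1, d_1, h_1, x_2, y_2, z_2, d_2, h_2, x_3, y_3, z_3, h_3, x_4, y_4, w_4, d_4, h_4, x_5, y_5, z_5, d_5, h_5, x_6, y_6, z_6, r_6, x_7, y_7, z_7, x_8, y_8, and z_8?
x_1 = 1, y_1 = 3, z_1 = 2, d_1 = 2, h_1 = 2, x_2 = 3, y_2 = 5, z_2 = 4, d_2 = 2, h_2 = 4, x_3 = 7, y_3 = 3, z_3 = 4, h_3 = 2, x_4 = 3, y_4 = 6, w_4 = 2, d_4 = 2, h_4 = 3, x_5 = 1, y_5 = 3, z_5 = 4, d_5 = 2, h_5 = 3, x_6 = 6, y_6 = 6, z_6 = 1, r_6 = 1, x_7 = 7, y_7 = 3, z_7 = 3, x_8 = 2, y_8 = 2, z_8 = 2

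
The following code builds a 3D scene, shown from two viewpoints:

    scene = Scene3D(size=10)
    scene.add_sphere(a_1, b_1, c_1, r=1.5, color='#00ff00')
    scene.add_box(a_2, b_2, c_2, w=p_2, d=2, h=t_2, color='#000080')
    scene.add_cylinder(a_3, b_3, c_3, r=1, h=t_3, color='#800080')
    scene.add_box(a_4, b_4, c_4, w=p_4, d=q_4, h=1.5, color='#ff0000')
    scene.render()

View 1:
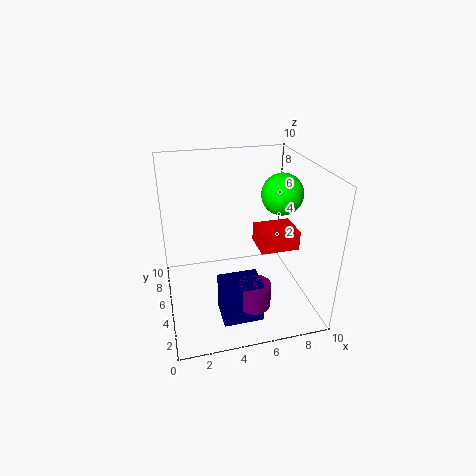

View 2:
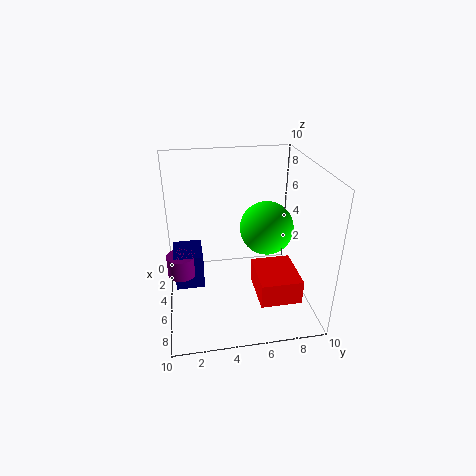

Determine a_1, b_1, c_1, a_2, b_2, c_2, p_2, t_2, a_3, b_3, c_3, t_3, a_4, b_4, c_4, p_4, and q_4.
a_1 = 8.5, b_1 = 6, c_1 = 7.5, a_2 = 3, b_2 = 0.5, c_2 = 1.5, p_2 = 2.5, t_2 = 2.5, a_3 = 5, b_3 = 1, c_3 = 2.5, t_3 = 1.5, a_4 = 7, b_4 = 5.5, c_4 = 3, p_4 = 3, q_4 = 2.5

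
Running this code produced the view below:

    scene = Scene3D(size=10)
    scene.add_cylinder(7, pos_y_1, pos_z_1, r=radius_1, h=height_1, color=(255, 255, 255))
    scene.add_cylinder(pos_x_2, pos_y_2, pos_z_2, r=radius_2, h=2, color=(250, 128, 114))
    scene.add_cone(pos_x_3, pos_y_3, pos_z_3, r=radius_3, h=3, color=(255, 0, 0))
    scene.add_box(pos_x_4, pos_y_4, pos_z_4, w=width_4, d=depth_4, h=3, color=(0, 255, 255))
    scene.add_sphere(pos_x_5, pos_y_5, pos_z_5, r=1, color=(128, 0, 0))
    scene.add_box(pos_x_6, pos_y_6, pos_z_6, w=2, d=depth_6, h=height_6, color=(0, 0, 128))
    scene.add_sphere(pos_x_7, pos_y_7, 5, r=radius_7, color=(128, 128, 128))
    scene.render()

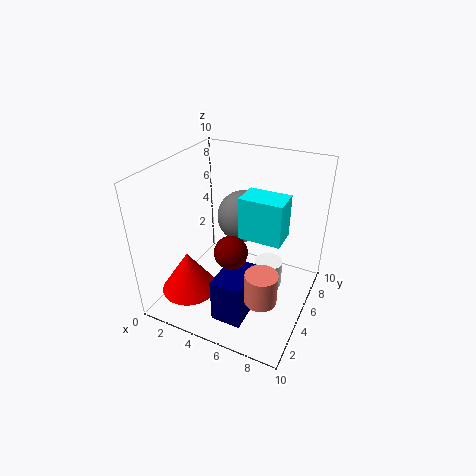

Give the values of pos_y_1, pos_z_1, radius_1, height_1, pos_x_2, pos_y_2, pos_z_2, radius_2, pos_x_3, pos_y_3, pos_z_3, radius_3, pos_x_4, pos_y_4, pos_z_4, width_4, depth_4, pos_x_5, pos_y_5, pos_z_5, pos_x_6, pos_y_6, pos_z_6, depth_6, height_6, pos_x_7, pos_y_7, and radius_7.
pos_y_1 = 6; pos_z_1 = 1; radius_1 = 1; height_1 = 2; pos_x_2 = 8; pos_y_2 = 2; pos_z_2 = 3; radius_2 = 1; pos_x_3 = 2; pos_y_3 = 3; pos_z_3 = 1; radius_3 = 2; pos_x_4 = 5; pos_y_4 = 5; pos_z_4 = 5; width_4 = 3; depth_4 = 2; pos_x_5 = 6; pos_y_5 = 2; pos_z_5 = 6; pos_x_6 = 5; pos_y_6 = 1; pos_z_6 = 1; depth_6 = 3; height_6 = 3; pos_x_7 = 4; pos_y_7 = 8; radius_7 = 2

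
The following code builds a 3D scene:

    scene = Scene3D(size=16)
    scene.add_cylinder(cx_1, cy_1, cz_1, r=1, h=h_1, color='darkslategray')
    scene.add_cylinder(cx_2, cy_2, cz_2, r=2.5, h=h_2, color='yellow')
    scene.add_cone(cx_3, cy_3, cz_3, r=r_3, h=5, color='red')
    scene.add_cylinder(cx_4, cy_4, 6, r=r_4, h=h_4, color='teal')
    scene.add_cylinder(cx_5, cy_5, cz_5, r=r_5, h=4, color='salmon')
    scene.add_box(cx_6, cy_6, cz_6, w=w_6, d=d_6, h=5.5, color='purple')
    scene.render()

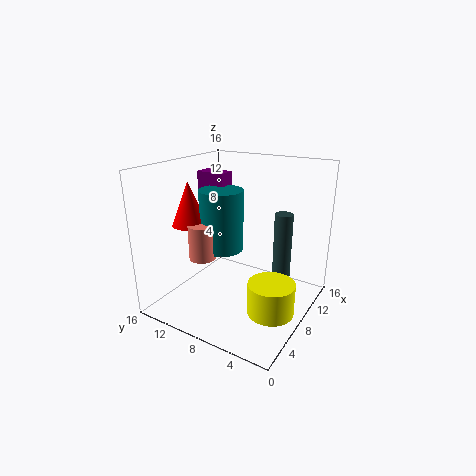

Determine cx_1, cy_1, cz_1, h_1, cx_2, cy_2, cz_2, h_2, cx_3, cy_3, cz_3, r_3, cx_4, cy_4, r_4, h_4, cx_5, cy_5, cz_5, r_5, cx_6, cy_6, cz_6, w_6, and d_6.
cx_1 = 10; cy_1 = 3.5; cz_1 = 3.5; h_1 = 7.5; cx_2 = 6.5; cy_2 = 3; cz_2 = 1; h_2 = 3.5; cx_3 = 6.5; cy_3 = 13.5; cz_3 = 9; r_3 = 2; cx_4 = 8.5; cy_4 = 10.5; r_4 = 2.5; h_4 = 7; cx_5 = 6; cy_5 = 11.5; cz_5 = 5.5; r_5 = 1.5; cx_6 = 9.5; cy_6 = 11; cz_6 = 9; w_6 = 2; d_6 = 3.5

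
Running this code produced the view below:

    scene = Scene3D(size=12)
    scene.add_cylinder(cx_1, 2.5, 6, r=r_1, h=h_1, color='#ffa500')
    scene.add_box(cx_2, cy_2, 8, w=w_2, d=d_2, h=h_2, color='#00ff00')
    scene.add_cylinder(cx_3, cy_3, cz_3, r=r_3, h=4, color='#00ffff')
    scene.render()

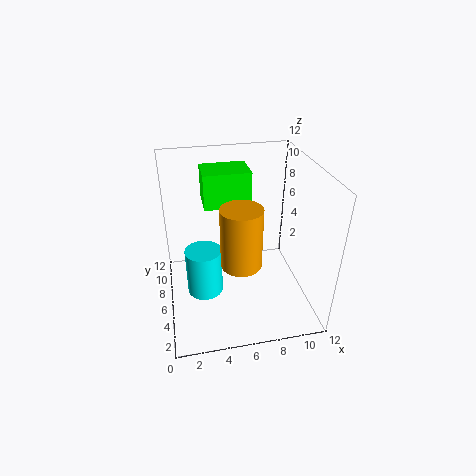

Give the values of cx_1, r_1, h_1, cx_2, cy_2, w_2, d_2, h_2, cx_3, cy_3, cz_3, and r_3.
cx_1 = 5.5
r_1 = 1.5
h_1 = 4.5
cx_2 = 3.5
cy_2 = 7.5
w_2 = 4
d_2 = 3
h_2 = 3
cx_3 = 3
cy_3 = 5.5
cz_3 = 1.5
r_3 = 1.5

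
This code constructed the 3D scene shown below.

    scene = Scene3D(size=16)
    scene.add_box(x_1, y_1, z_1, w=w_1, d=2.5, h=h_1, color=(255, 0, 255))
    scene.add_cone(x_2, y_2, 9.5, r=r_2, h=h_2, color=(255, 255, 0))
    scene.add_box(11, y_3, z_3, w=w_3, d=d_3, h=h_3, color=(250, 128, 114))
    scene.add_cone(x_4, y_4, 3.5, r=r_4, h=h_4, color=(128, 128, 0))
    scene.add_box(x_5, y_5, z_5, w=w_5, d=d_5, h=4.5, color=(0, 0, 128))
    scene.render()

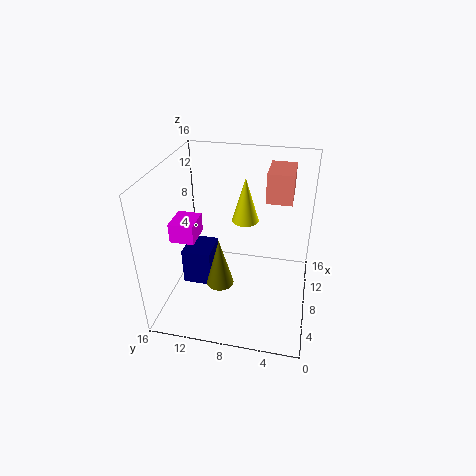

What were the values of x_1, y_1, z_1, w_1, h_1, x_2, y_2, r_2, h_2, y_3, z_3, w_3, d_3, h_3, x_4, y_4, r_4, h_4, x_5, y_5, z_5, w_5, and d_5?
x_1 = 3.5
y_1 = 11.5
z_1 = 9.5
w_1 = 3
h_1 = 2
x_2 = 9.5
y_2 = 7.5
r_2 = 1.5
h_2 = 5
y_3 = 2.5
z_3 = 11
w_3 = 4.5
d_3 = 3
h_3 = 3.5
x_4 = 5.5
y_4 = 9.5
r_4 = 1.5
h_4 = 5.5
x_5 = 8
y_5 = 11.5
z_5 = 0.5
w_5 = 4
d_5 = 3.5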